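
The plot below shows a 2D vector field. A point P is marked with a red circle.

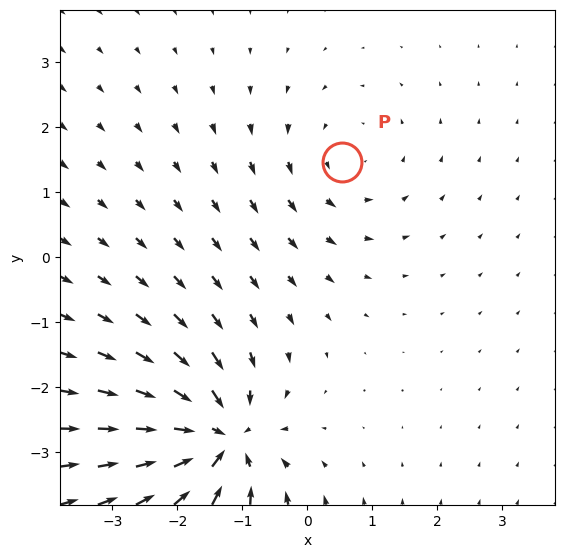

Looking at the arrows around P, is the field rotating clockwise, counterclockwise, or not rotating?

Near P at (0.5, 1.5) the arrows circulate counterclockwise. The curl (z-component) there is about +2; positive curl means counterclockwise rotation.

counterclockwise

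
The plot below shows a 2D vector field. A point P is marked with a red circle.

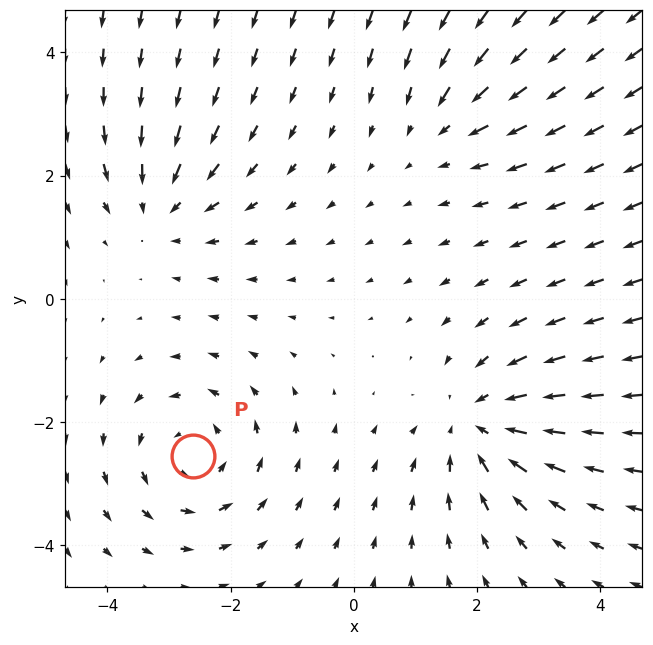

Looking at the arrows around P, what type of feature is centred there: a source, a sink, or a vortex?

vortex

At P (-2.6, -2.5) the arrows circulate counterclockwise. Divergence ≈0, curl about +3 — near-zero divergence with nonzero curl is a vortex.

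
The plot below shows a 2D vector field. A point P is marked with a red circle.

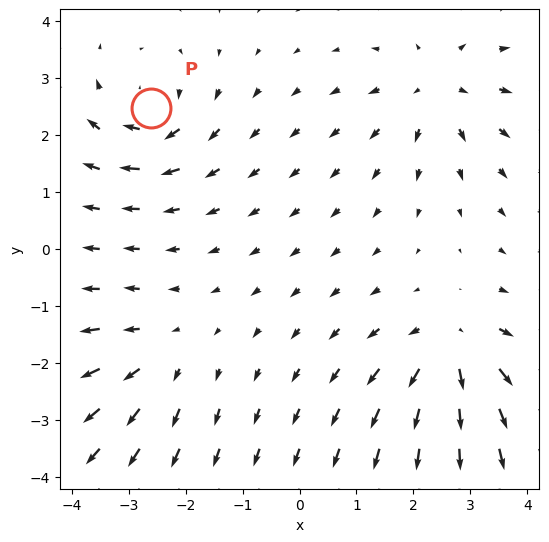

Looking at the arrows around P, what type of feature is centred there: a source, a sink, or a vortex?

At P (-2.6, 2.5) the arrows circulate clockwise. Divergence ≈0, curl about -5 — near-zero divergence with nonzero curl is a vortex.

vortex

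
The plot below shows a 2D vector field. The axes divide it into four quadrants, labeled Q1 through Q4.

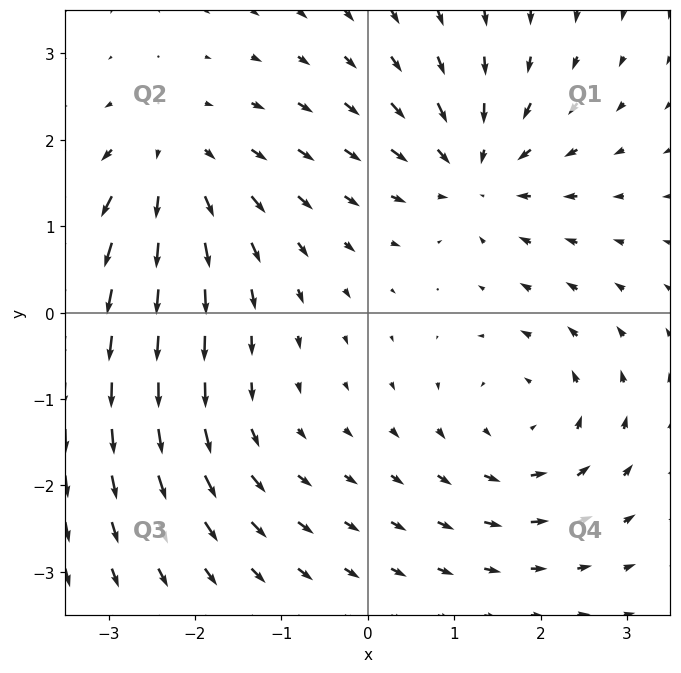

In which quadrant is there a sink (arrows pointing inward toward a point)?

The sink sits at approximately (1.2, 1.6), which lies in quadrant Q1. The divergence there is about -5, negative as expected for a sink.

Q1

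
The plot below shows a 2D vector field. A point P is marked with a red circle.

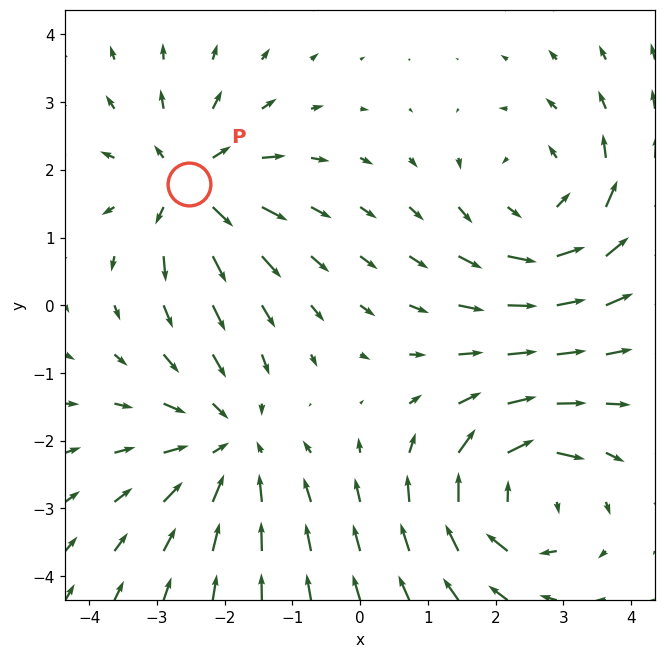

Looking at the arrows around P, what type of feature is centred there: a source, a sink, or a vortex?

At P (-2.5, 1.8) the arrows spread outward. Divergence about +5, curl ≈0 — positive divergence with near-zero curl is a source.

source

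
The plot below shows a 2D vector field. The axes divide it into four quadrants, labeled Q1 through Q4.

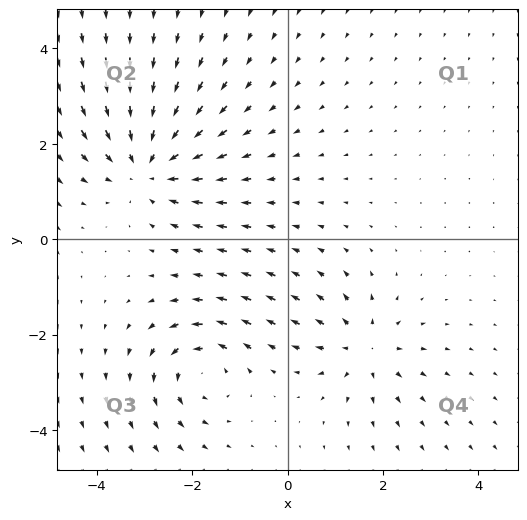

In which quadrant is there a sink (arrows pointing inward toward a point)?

Q2

The sink sits at approximately (-2.9, 1.6), which lies in quadrant Q2. The divergence there is about -4, negative as expected for a sink.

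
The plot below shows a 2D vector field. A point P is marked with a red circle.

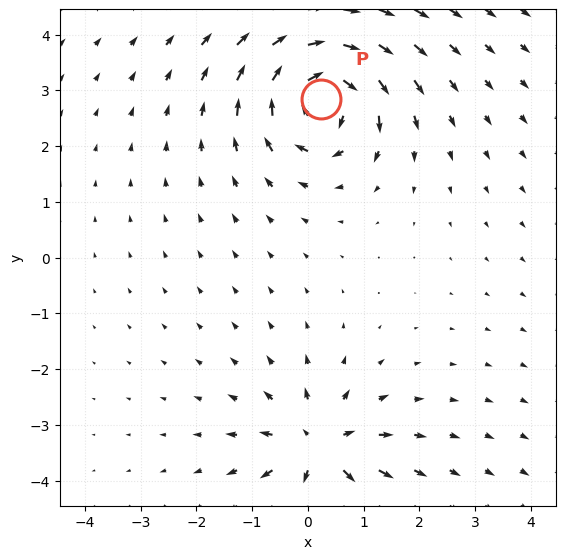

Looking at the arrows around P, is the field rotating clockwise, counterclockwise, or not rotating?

Near P at (0.2, 2.8) the arrows circulate clockwise. The curl (z-component) there is about -7; negative curl means clockwise rotation.

clockwise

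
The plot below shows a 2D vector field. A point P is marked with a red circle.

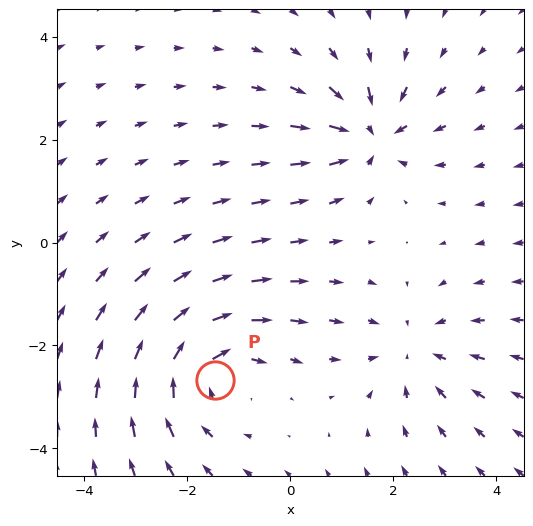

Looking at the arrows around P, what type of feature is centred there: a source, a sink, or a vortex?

vortex

At P (-1.5, -2.7) the arrows circulate clockwise. Divergence ≈0, curl about -4 — near-zero divergence with nonzero curl is a vortex.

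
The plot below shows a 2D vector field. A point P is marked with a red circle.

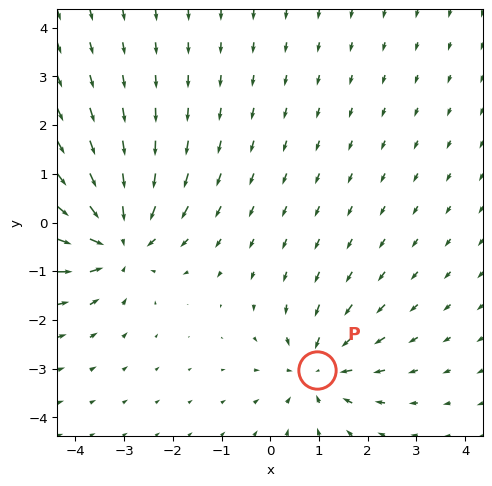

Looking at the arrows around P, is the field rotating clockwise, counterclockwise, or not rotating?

not rotating

Near P at (1.0, -3.0) the arrows show no circulation. The curl there is ≈0.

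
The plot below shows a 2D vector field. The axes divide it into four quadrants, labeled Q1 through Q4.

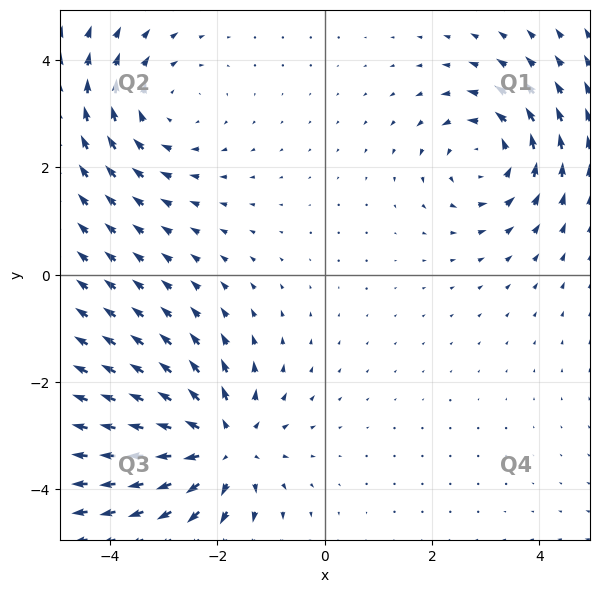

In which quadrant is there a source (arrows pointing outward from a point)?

Q3

The source sits at approximately (-1.9, -3.2), which lies in quadrant Q3. The divergence there is about +5, positive as expected for a source.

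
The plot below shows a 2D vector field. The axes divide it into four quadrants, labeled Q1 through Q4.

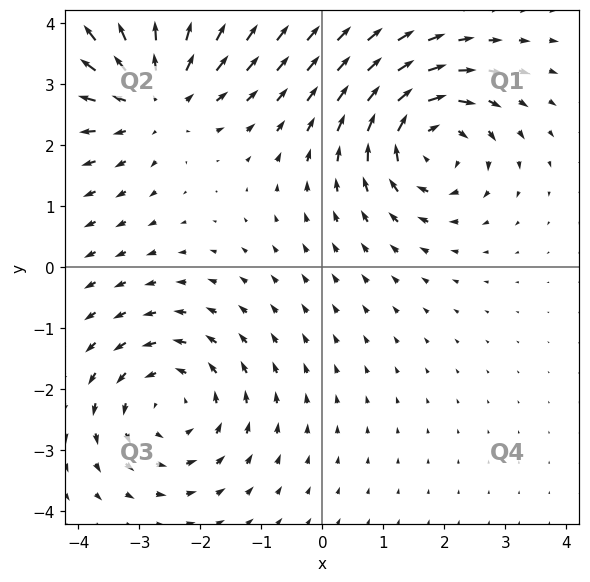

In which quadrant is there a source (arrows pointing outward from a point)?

Q2

The source sits at approximately (-2.7, 2.8), which lies in quadrant Q2. The divergence there is about +4, positive as expected for a source.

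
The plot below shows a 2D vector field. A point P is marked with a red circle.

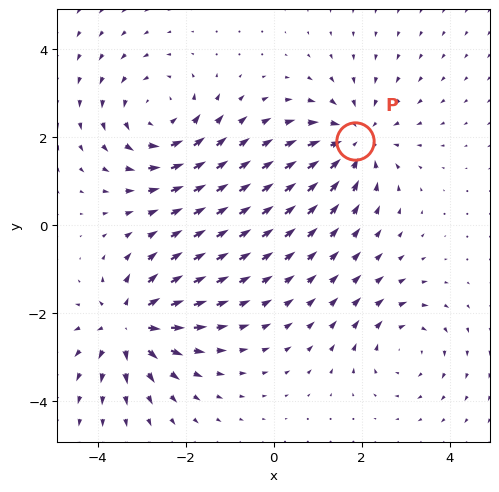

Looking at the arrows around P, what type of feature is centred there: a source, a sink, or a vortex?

At P (1.9, 1.9) the arrows converge inward. Divergence about -4, curl ≈0 — negative divergence with near-zero curl is a sink.

sink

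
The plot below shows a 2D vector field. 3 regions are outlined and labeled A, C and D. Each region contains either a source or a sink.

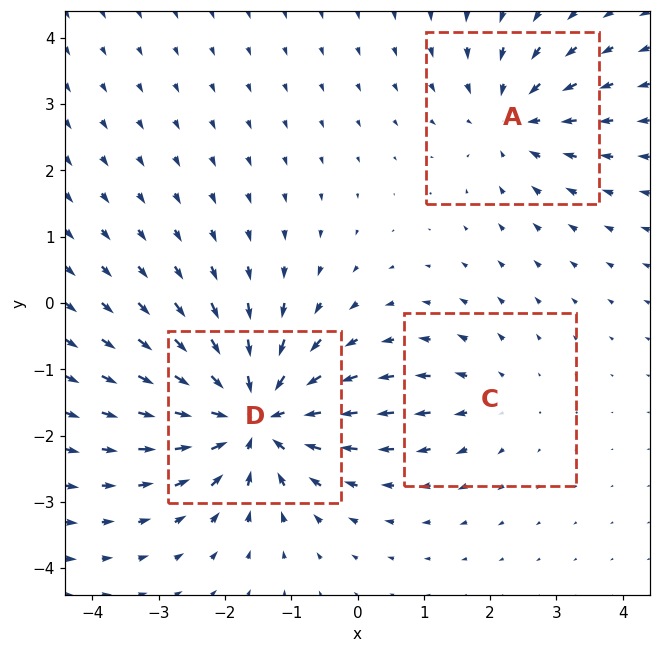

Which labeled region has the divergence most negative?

Divergence at each region's feature centre — A: about -3, C: about +2, D: about -6. Region D is most negative.

D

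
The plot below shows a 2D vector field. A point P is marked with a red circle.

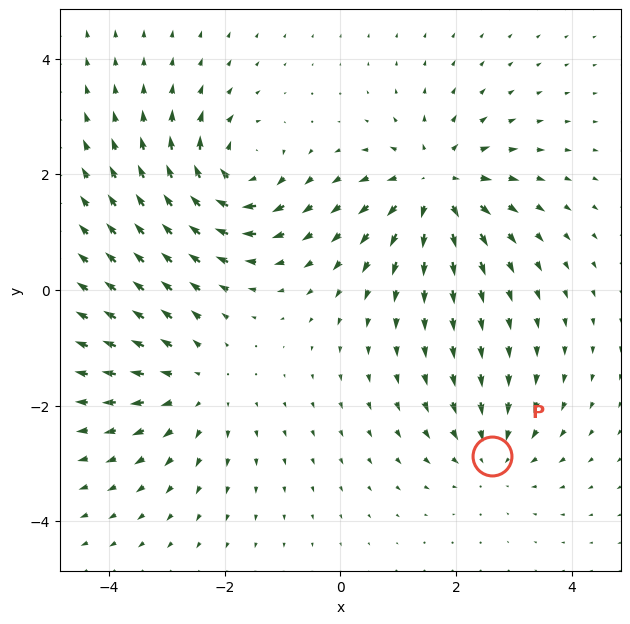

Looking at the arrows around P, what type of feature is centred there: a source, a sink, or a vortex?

At P (2.6, -2.9) the arrows converge inward. Divergence about -3, curl ≈0 — negative divergence with near-zero curl is a sink.

sink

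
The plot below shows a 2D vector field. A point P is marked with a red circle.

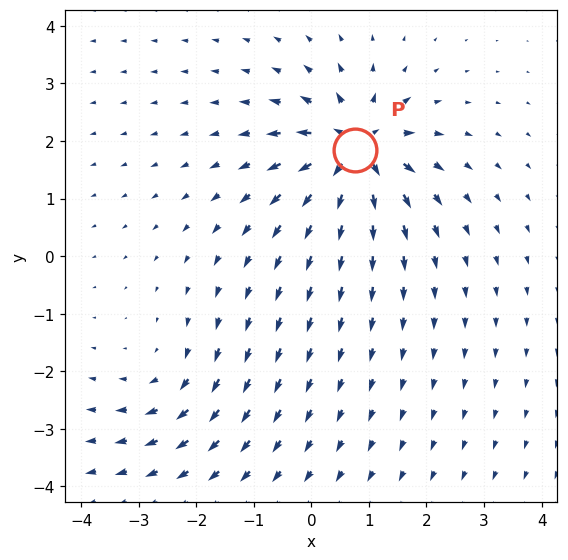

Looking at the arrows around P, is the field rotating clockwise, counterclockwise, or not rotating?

Near P at (0.8, 1.8) the arrows show no circulation. The curl there is ≈0.

not rotating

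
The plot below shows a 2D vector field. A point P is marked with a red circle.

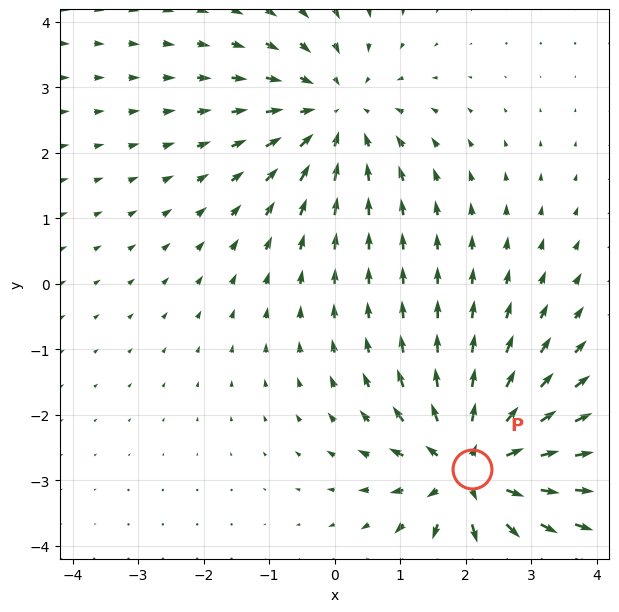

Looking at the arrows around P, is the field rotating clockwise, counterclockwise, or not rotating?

not rotating

Near P at (2.1, -2.8) the arrows show no circulation. The curl there is ≈0.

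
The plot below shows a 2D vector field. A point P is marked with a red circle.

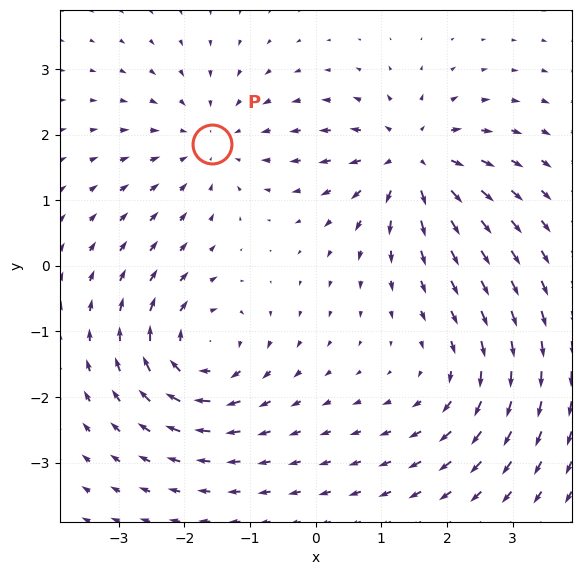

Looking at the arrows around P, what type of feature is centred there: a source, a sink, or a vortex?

sink

At P (-1.6, 1.9) the arrows converge inward. Divergence about -3, curl ≈0 — negative divergence with near-zero curl is a sink.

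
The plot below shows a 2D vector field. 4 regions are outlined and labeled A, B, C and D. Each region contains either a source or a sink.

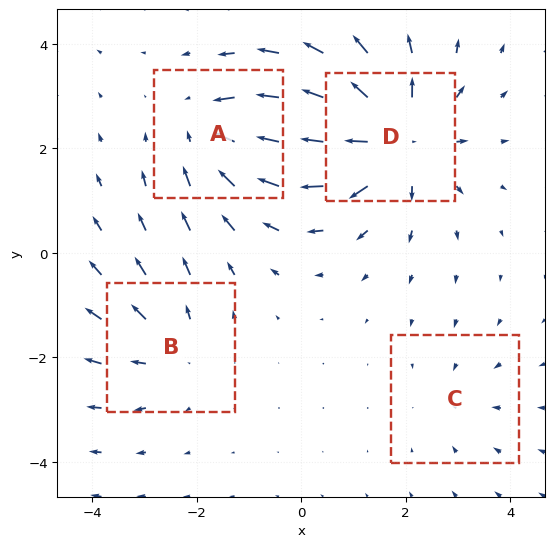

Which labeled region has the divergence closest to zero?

Divergence at each region's feature centre — A: about -4, B: about +3, C: about -2, D: about +6. Region C is closest to zero.

C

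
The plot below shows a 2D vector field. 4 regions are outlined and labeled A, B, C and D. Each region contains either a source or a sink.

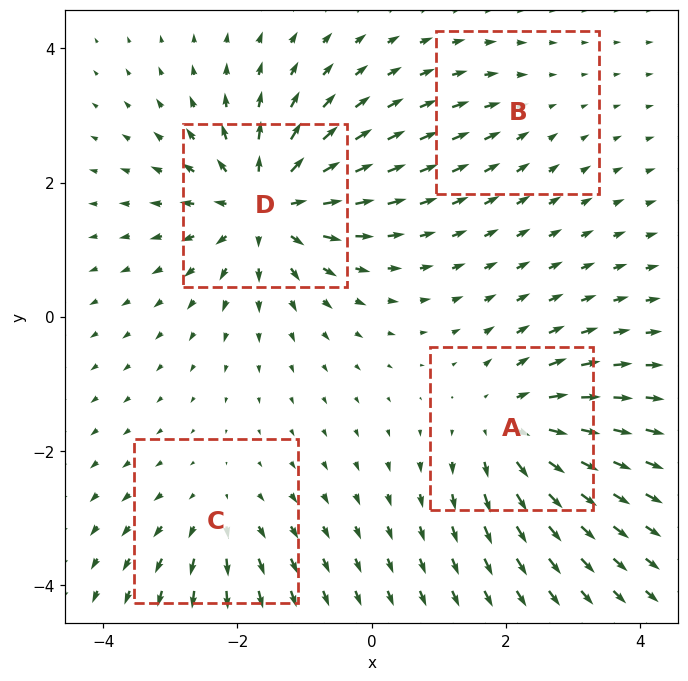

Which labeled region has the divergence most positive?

Divergence at each region's feature centre — A: about +6, B: about -2, C: about +4, D: about +8. Region D is most positive.

D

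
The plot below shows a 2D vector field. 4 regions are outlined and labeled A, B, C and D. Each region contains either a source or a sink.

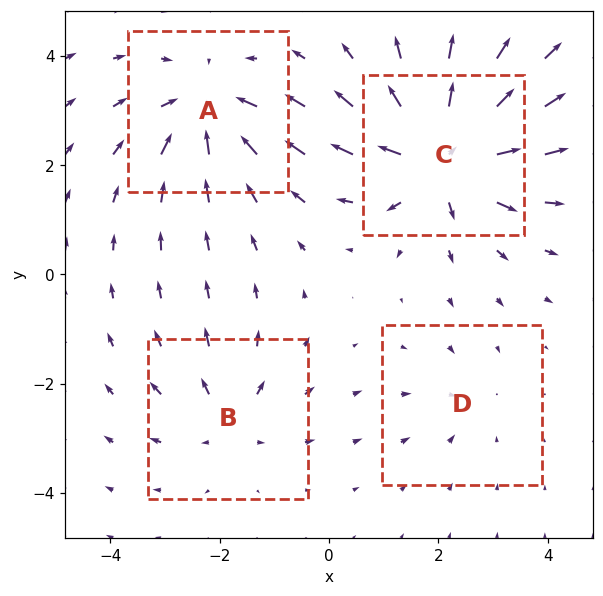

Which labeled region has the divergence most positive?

Divergence at each region's feature centre — A: about -5, B: about +3, C: about +7, D: about -2. Region C is most positive.

C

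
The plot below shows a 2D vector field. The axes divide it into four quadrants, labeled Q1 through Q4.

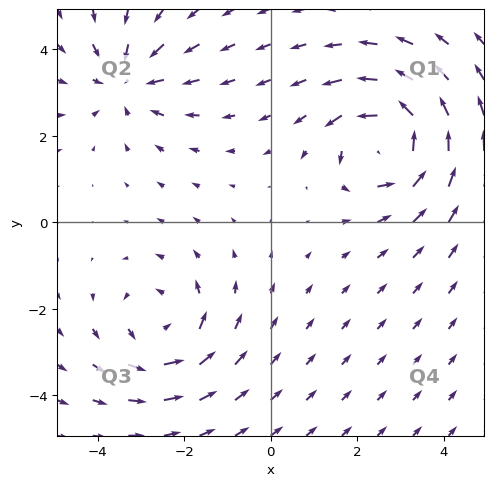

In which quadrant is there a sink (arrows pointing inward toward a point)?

The sink sits at approximately (-3.3, 3.3), which lies in quadrant Q2. The divergence there is about -3, negative as expected for a sink.

Q2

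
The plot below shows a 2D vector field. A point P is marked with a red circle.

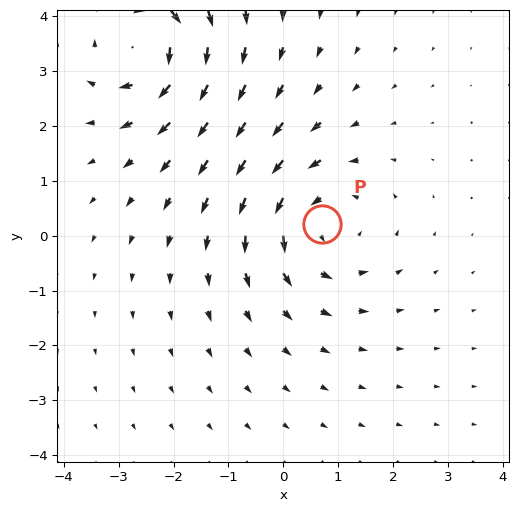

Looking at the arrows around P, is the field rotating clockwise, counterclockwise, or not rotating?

Near P at (0.7, 0.2) the arrows circulate counterclockwise. The curl (z-component) there is about +4; positive curl means counterclockwise rotation.

counterclockwise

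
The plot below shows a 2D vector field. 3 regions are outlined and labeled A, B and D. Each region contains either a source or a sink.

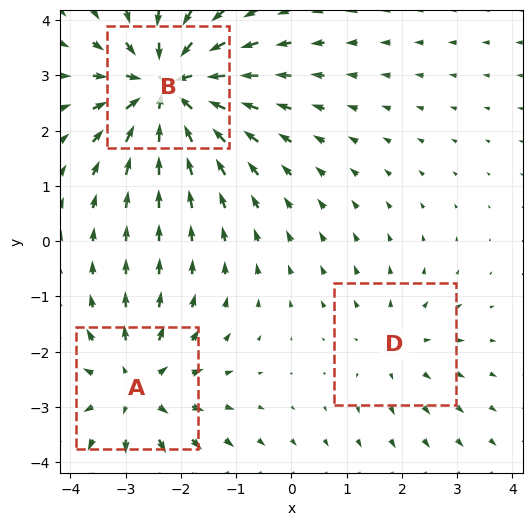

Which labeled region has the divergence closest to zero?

D

Divergence at each region's feature centre — A: about +4, B: about -5, D: about +2. Region D is closest to zero.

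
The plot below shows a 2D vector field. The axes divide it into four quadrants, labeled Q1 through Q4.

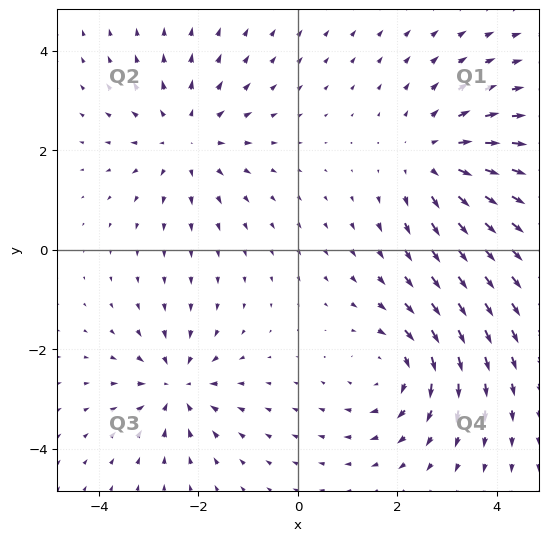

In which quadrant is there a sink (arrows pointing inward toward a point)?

The sink sits at approximately (-2.4, -2.7), which lies in quadrant Q3. The divergence there is about -4, negative as expected for a sink.

Q3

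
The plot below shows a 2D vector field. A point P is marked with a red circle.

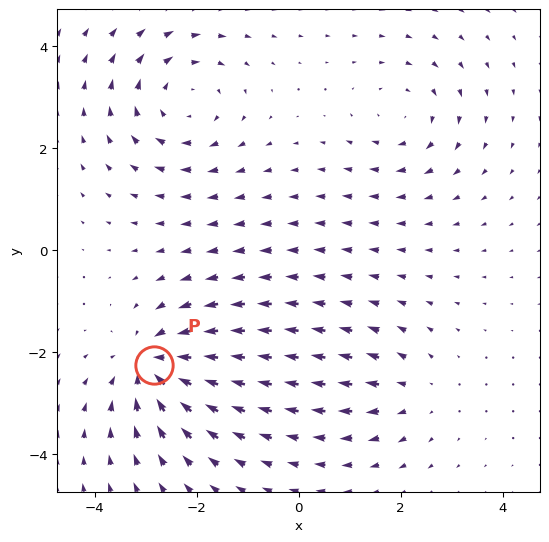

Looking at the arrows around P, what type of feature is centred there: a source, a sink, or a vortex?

sink

At P (-2.8, -2.3) the arrows converge inward. Divergence about -5, curl ≈0 — negative divergence with near-zero curl is a sink.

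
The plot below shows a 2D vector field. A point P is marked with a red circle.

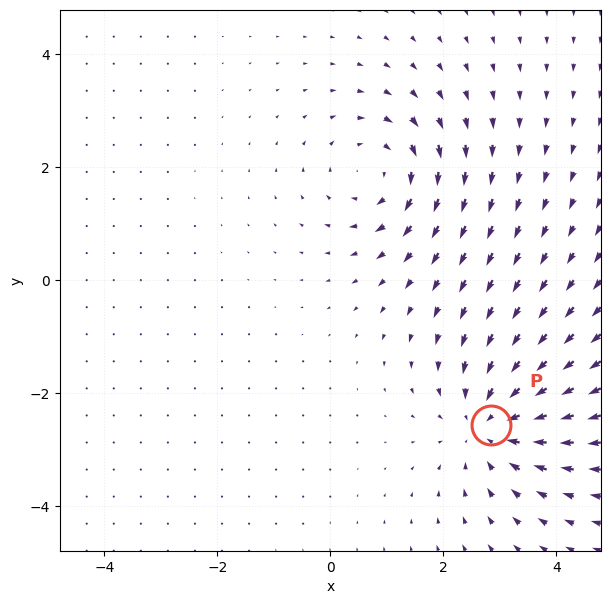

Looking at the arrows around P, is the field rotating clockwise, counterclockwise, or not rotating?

not rotating

Near P at (2.8, -2.6) the arrows show no circulation. The curl there is ≈0.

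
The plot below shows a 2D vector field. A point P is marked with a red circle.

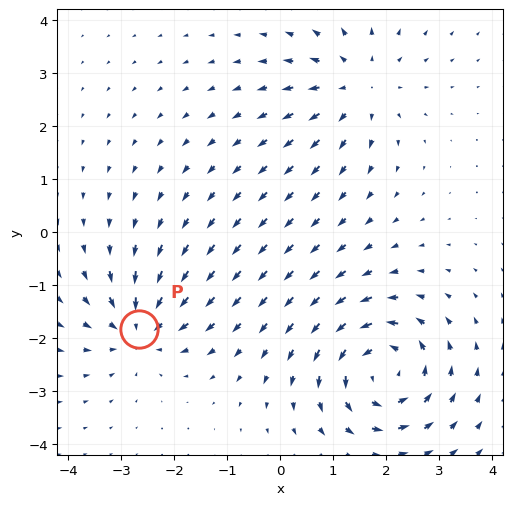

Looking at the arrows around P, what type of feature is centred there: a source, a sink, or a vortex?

sink

At P (-2.7, -1.8) the arrows converge inward. Divergence about -5, curl ≈0 — negative divergence with near-zero curl is a sink.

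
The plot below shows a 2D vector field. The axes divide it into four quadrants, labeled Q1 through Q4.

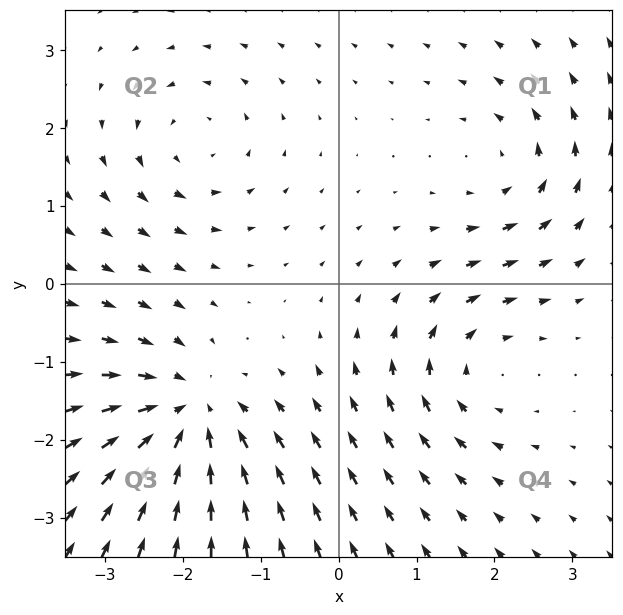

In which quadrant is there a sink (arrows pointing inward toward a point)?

Q3

The sink sits at approximately (-1.9, -1.7), which lies in quadrant Q3. The divergence there is about -6, negative as expected for a sink.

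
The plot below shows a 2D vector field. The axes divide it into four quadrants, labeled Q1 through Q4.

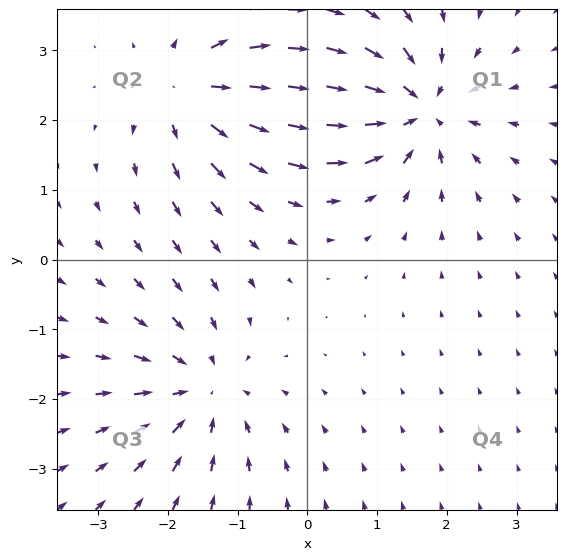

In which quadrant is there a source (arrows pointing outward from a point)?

Q2

The source sits at approximately (-1.7, 2.4), which lies in quadrant Q2. The divergence there is about +5, positive as expected for a source.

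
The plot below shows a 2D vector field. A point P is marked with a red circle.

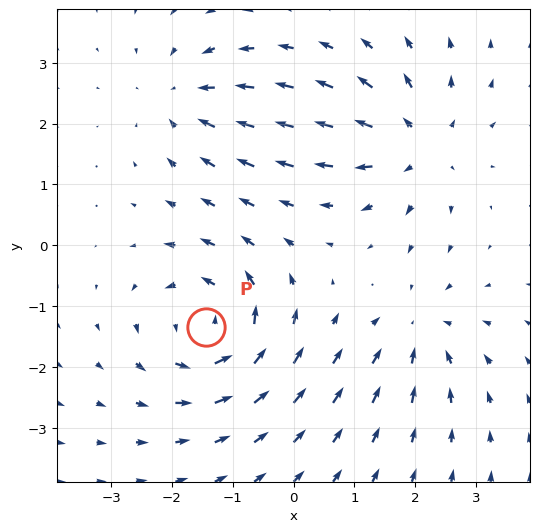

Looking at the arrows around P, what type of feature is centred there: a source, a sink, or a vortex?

vortex

At P (-1.4, -1.3) the arrows circulate counterclockwise. Divergence ≈0, curl about +5 — near-zero divergence with nonzero curl is a vortex.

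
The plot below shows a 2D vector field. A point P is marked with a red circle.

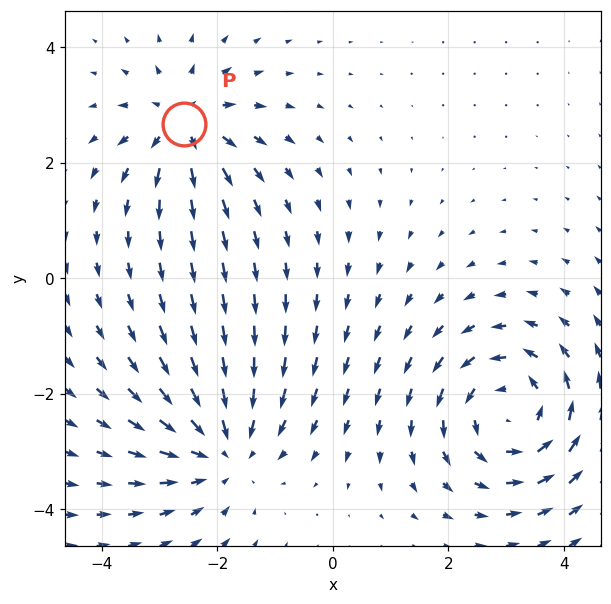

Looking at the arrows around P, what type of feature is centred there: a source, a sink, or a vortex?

At P (-2.6, 2.7) the arrows spread outward. Divergence about +4, curl ≈0 — positive divergence with near-zero curl is a source.

source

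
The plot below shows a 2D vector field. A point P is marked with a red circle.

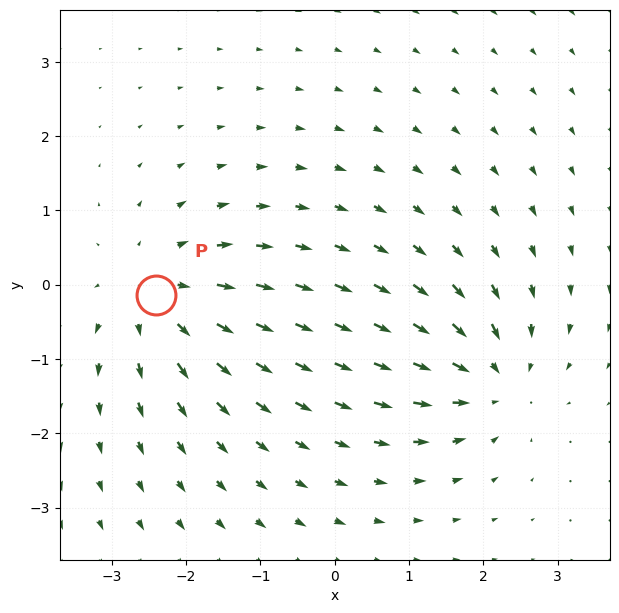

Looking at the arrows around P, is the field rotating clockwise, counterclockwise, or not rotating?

not rotating

Near P at (-2.4, -0.1) the arrows show no circulation. The curl there is ≈0.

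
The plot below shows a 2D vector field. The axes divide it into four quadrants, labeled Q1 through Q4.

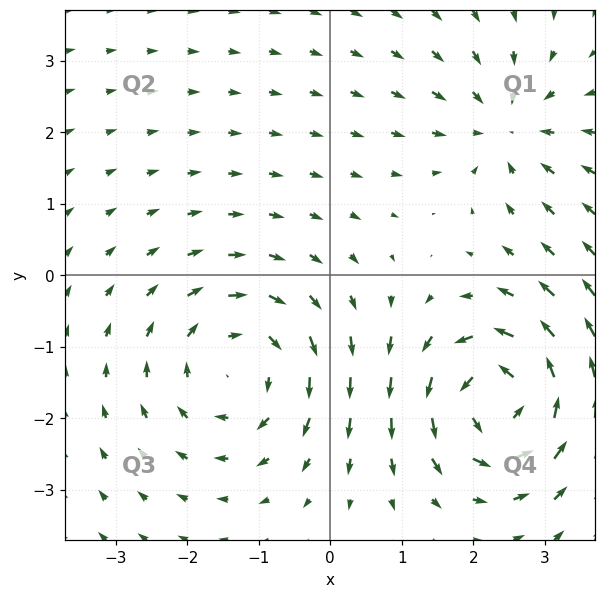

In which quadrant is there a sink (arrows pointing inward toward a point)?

Q1

The sink sits at approximately (2.5, 2.1), which lies in quadrant Q1. The divergence there is about -4, negative as expected for a sink.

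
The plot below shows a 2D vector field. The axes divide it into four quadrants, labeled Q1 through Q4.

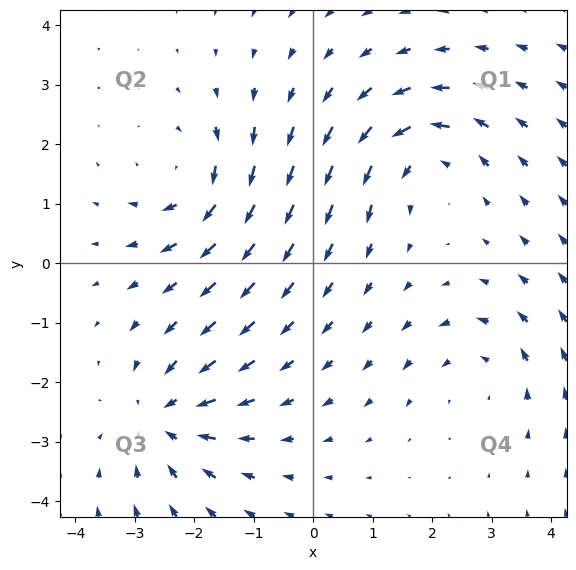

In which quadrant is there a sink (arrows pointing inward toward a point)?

The sink sits at approximately (-2.5, -2.6), which lies in quadrant Q3. The divergence there is about -4, negative as expected for a sink.

Q3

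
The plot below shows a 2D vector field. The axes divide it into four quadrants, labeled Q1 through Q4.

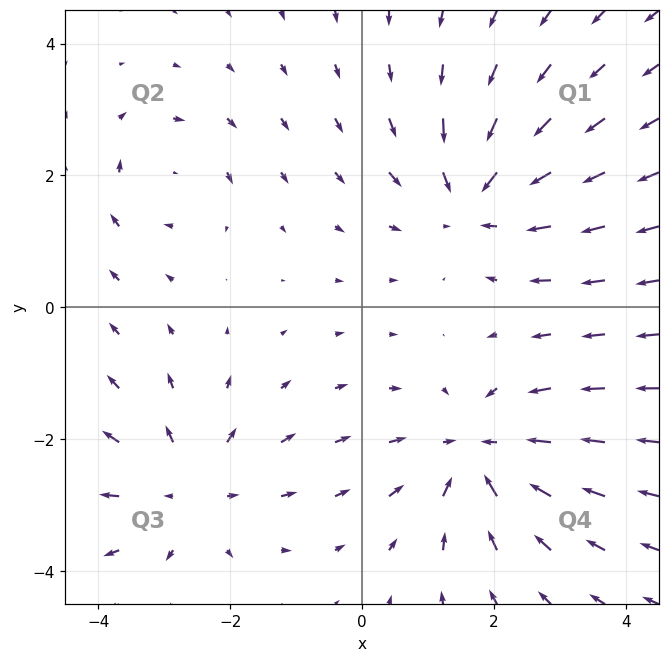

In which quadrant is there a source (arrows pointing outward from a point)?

The source sits at approximately (-2.6, -2.7), which lies in quadrant Q3. The divergence there is about +4, positive as expected for a source.

Q3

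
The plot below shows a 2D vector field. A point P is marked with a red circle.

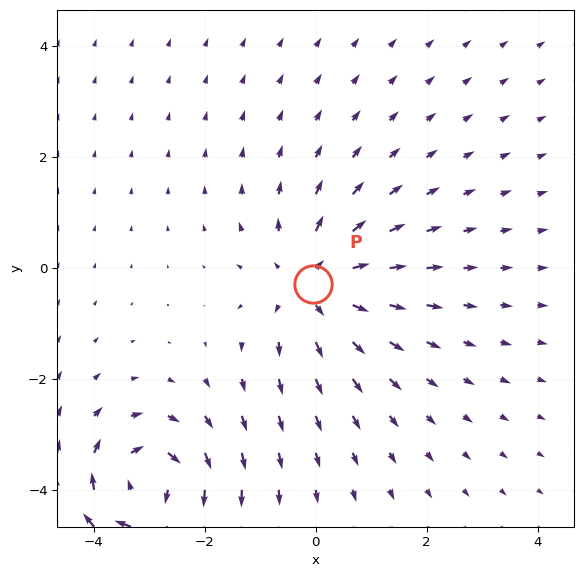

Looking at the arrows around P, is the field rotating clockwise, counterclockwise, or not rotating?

not rotating

Near P at (-0.0, -0.3) the arrows show no circulation. The curl there is ≈0.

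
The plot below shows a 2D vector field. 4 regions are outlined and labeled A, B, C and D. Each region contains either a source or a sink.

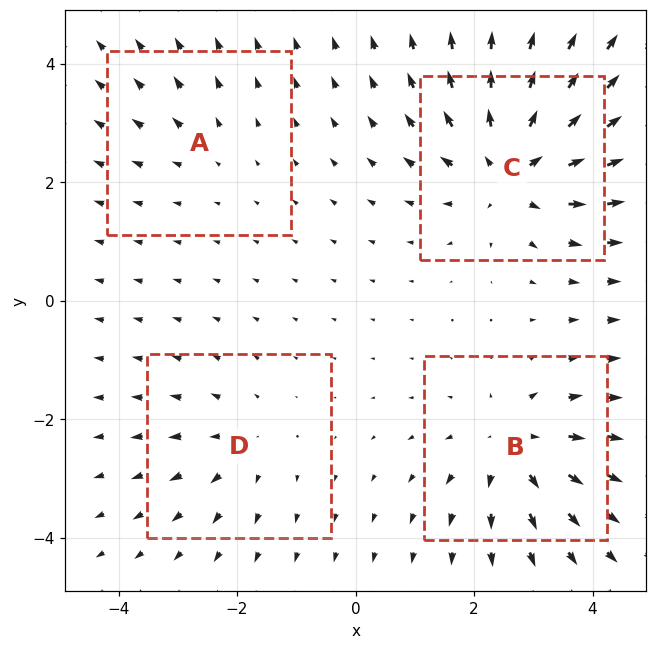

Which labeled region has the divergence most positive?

C

Divergence at each region's feature centre — A: about +2, B: about +5, C: about +7, D: about +3. Region C is most positive.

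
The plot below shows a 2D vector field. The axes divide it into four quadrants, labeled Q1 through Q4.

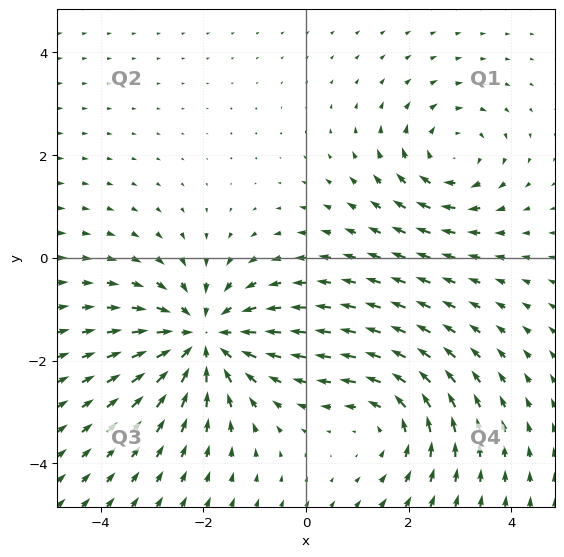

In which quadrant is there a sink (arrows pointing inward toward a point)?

The sink sits at approximately (-2.0, -1.6), which lies in quadrant Q3. The divergence there is about -4, negative as expected for a sink.

Q3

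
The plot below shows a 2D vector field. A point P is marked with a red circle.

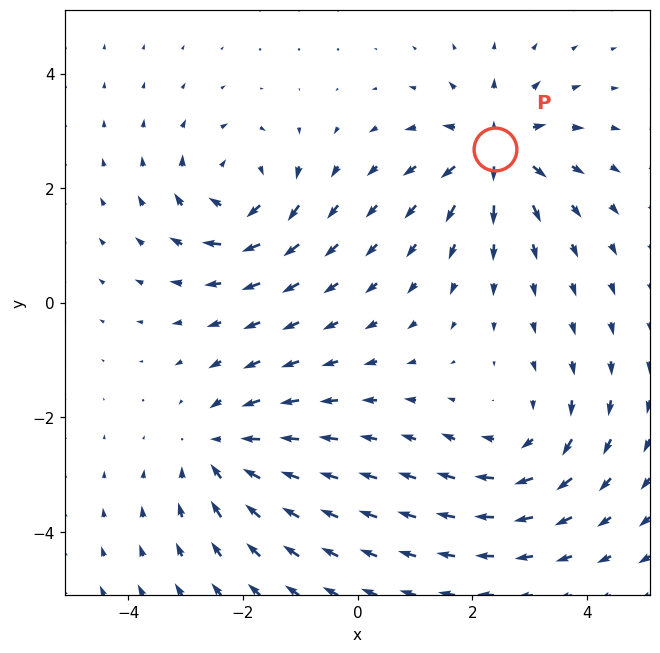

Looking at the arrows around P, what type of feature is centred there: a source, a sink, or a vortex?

At P (2.4, 2.7) the arrows spread outward. Divergence about +7, curl ≈0 — positive divergence with near-zero curl is a source.

source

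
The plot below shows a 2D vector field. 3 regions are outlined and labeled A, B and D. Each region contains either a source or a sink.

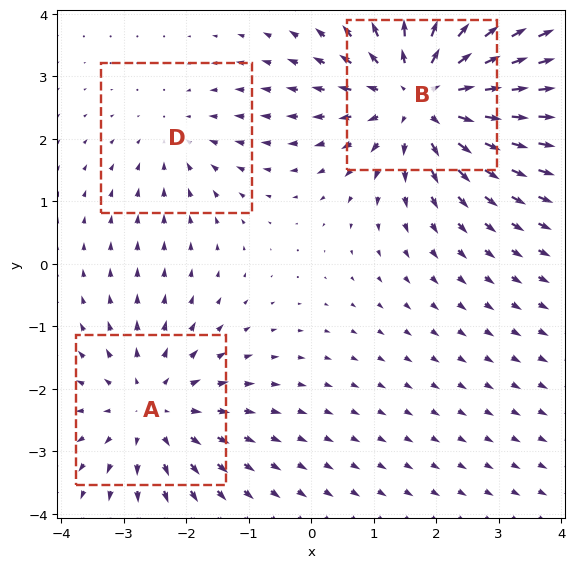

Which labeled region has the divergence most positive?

B

Divergence at each region's feature centre — A: about +3, B: about +4, D: about -2. Region B is most positive.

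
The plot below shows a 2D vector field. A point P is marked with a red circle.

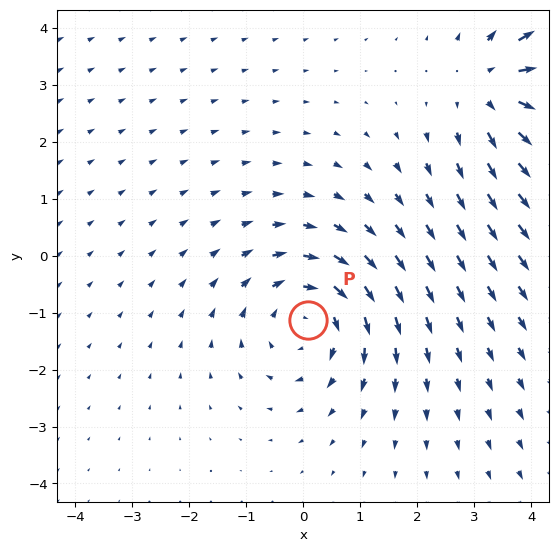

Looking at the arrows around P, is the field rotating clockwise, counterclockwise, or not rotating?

Near P at (0.1, -1.1) the arrows circulate clockwise. The curl (z-component) there is about -4; negative curl means clockwise rotation.

clockwise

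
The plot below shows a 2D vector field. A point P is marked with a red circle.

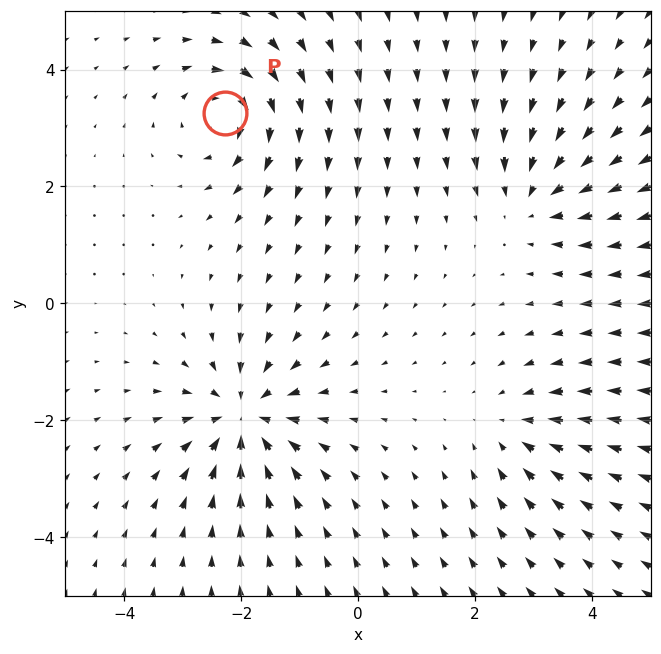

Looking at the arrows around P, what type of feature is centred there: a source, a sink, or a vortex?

At P (-2.3, 3.2) the arrows circulate clockwise. Divergence ≈0, curl about -5 — near-zero divergence with nonzero curl is a vortex.

vortex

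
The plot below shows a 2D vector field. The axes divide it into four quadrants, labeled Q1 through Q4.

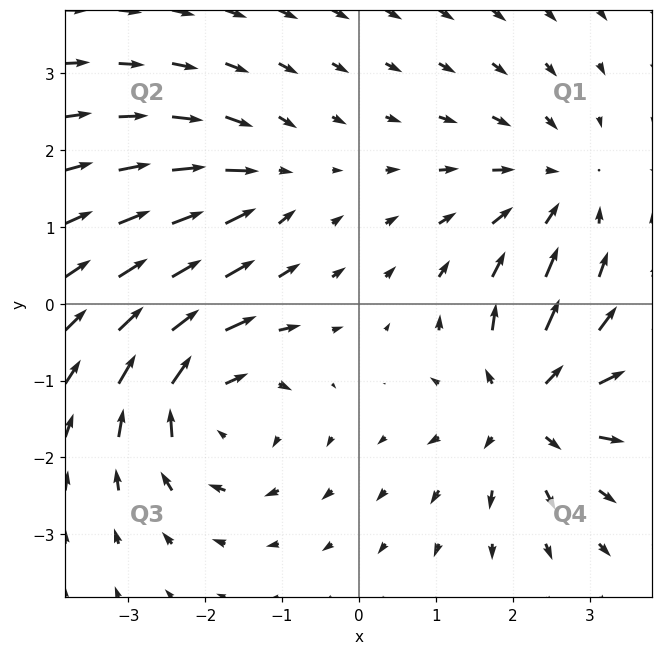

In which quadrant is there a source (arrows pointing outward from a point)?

The source sits at approximately (2.2, -1.3), which lies in quadrant Q4. The divergence there is about +5, positive as expected for a source.

Q4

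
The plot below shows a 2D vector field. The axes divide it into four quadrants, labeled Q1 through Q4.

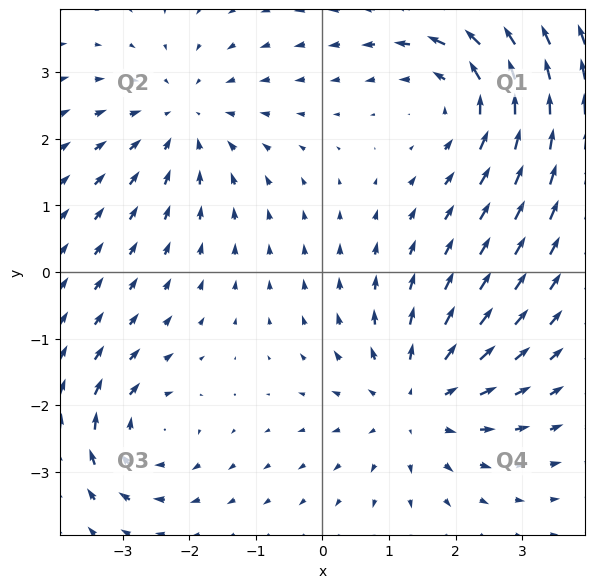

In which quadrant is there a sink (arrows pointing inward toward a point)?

The sink sits at approximately (-2.1, 2.3), which lies in quadrant Q2. The divergence there is about -3, negative as expected for a sink.

Q2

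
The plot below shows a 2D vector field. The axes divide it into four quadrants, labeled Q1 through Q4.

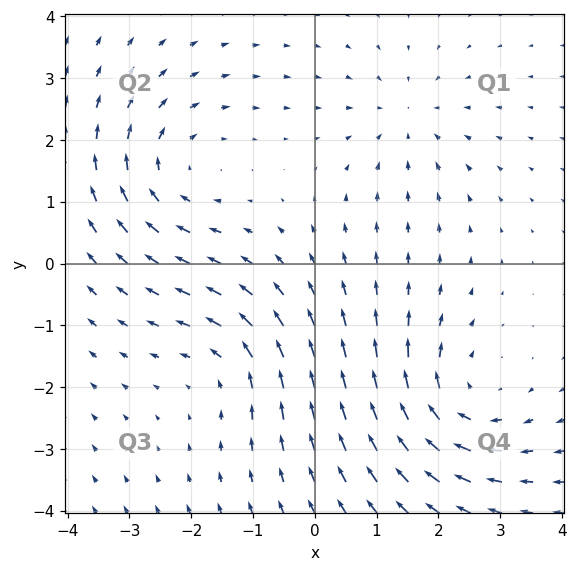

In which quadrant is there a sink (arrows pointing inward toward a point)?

The sink sits at approximately (1.5, 2.3), which lies in quadrant Q1. The divergence there is about -3, negative as expected for a sink.

Q1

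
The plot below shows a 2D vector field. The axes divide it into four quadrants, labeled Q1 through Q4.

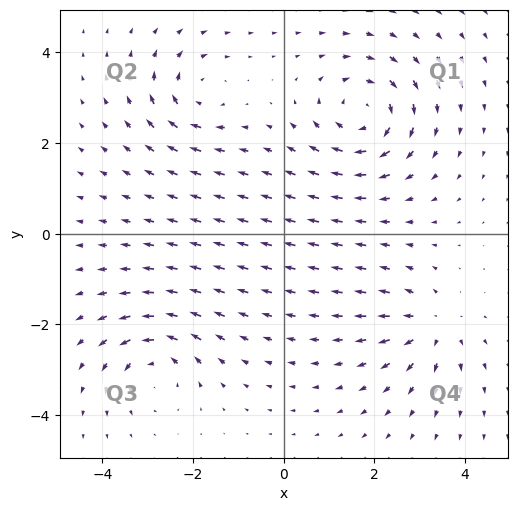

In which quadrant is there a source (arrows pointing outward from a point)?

Q4

The source sits at approximately (3.3, -2.0), which lies in quadrant Q4. The divergence there is about +4, positive as expected for a source.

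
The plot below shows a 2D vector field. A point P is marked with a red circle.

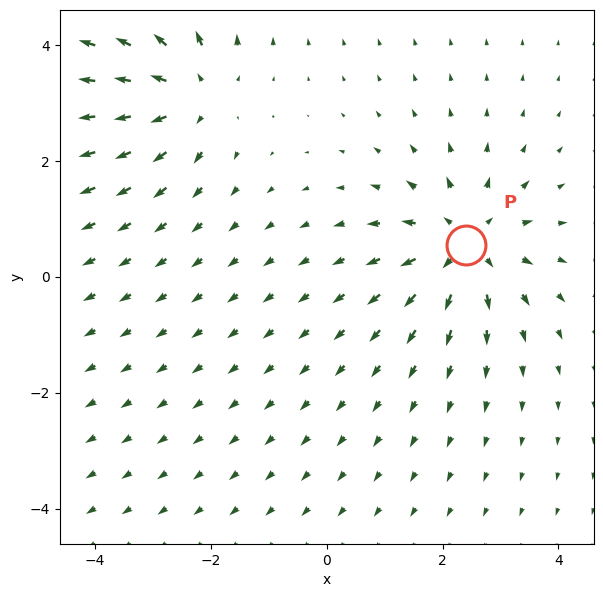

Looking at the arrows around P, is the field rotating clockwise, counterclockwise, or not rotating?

Near P at (2.4, 0.6) the arrows show no circulation. The curl there is ≈0.

not rotating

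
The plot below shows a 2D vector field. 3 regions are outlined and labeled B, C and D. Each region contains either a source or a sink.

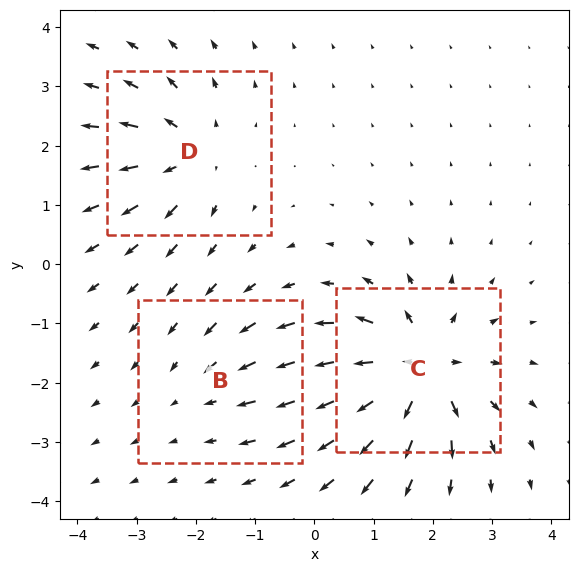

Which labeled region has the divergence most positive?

Divergence at each region's feature centre — B: about -2, C: about +6, D: about +4. Region C is most positive.

C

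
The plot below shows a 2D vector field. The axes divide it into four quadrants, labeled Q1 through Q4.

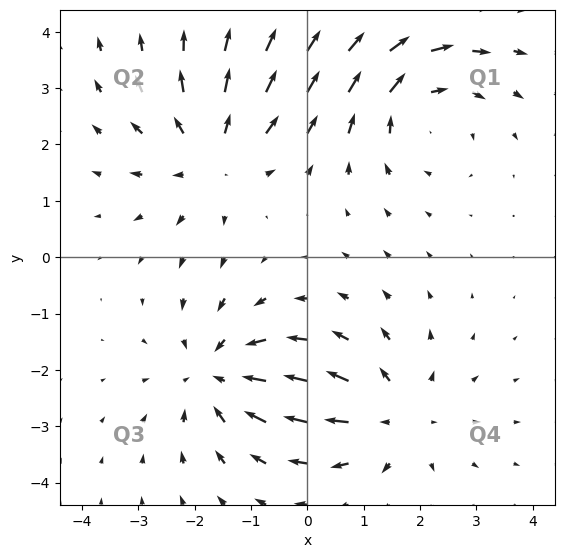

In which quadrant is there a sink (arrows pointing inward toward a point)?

Q3

The sink sits at approximately (-1.6, -2.1), which lies in quadrant Q3. The divergence there is about -4, negative as expected for a sink.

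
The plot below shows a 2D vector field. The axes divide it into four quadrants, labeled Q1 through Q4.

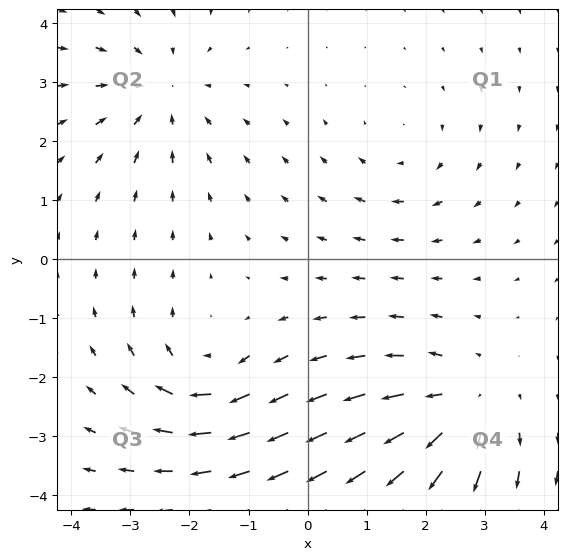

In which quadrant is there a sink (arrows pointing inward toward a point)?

The sink sits at approximately (-2.5, 2.8), which lies in quadrant Q2. The divergence there is about -3, negative as expected for a sink.

Q2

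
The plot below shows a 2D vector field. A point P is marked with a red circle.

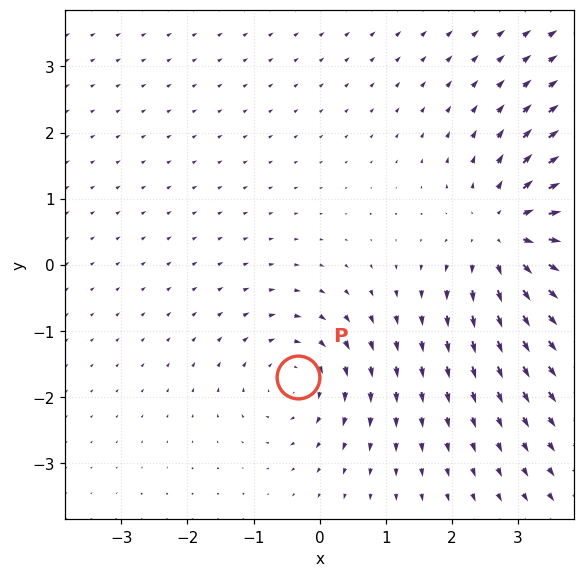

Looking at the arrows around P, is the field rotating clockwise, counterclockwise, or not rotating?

clockwise

Near P at (-0.3, -1.7) the arrows circulate clockwise. The curl (z-component) there is about -3; negative curl means clockwise rotation.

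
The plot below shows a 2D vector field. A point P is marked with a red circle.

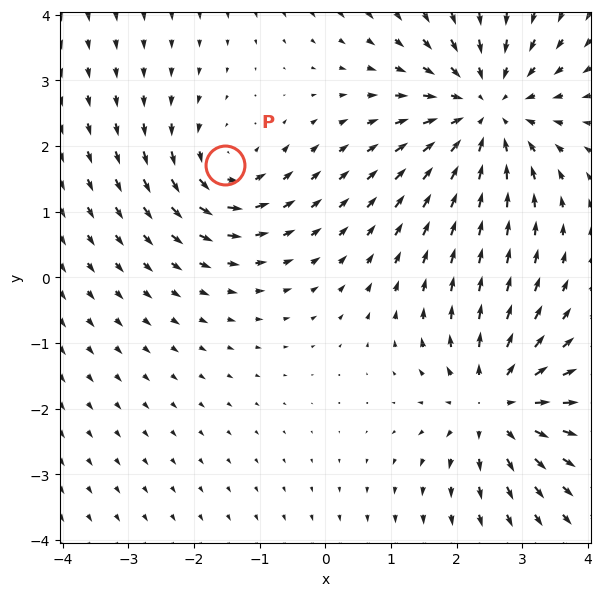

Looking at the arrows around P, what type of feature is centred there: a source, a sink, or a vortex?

At P (-1.5, 1.7) the arrows circulate counterclockwise. Divergence ≈0, curl about +4 — near-zero divergence with nonzero curl is a vortex.

vortex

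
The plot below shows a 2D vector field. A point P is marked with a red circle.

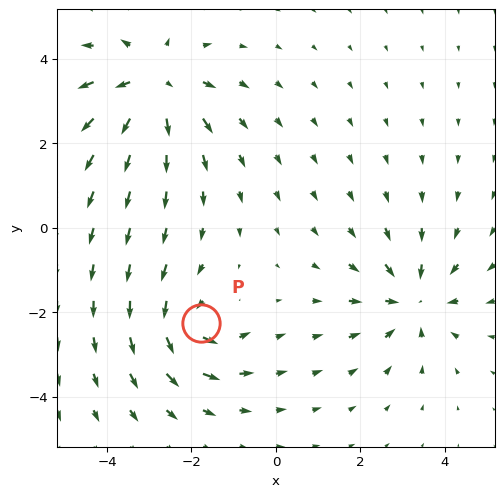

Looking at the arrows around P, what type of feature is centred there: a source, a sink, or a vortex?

vortex

At P (-1.8, -2.2) the arrows circulate counterclockwise. Divergence ≈0, curl about +5 — near-zero divergence with nonzero curl is a vortex.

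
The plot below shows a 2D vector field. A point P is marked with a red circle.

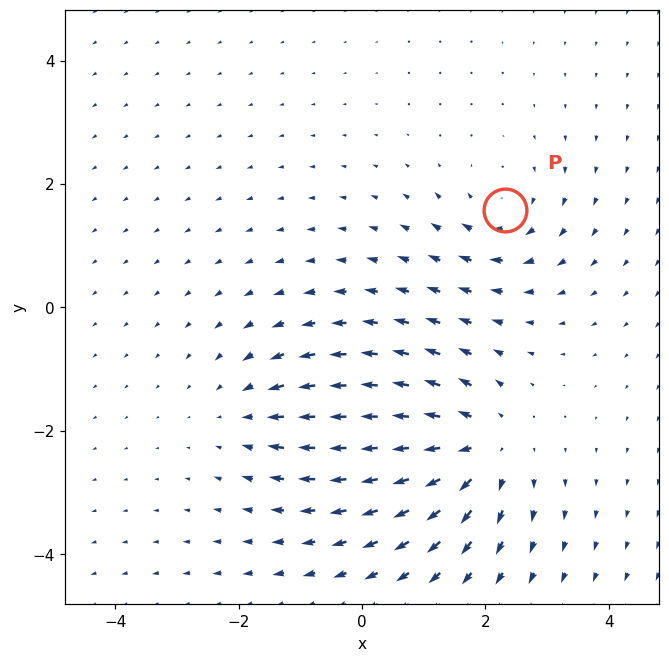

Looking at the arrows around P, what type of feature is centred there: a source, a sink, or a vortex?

vortex

At P (2.3, 1.6) the arrows circulate clockwise. Divergence ≈0, curl about -3 — near-zero divergence with nonzero curl is a vortex.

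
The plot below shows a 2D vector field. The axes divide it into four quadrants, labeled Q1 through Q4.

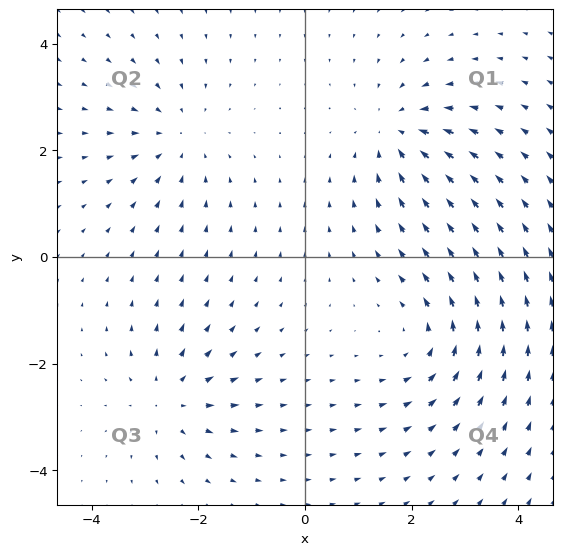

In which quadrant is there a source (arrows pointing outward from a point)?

Q3

The source sits at approximately (-2.5, -2.7), which lies in quadrant Q3. The divergence there is about +5, positive as expected for a source.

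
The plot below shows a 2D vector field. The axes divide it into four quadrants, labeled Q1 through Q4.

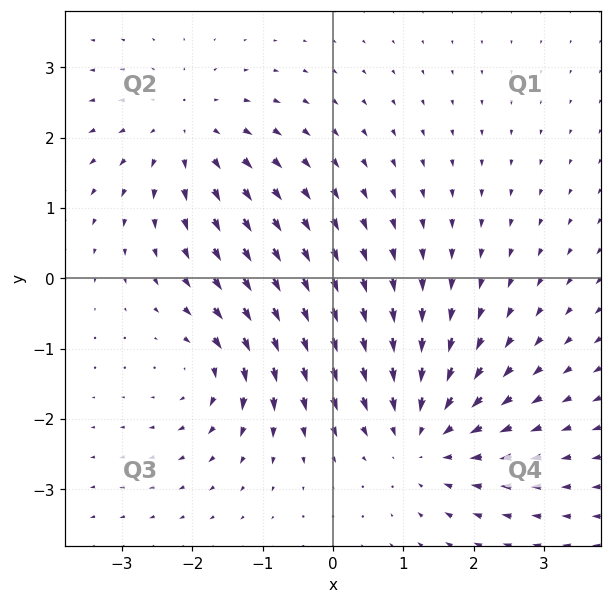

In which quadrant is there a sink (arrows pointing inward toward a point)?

The sink sits at approximately (1.3, -2.2), which lies in quadrant Q4. The divergence there is about -3, negative as expected for a sink.

Q4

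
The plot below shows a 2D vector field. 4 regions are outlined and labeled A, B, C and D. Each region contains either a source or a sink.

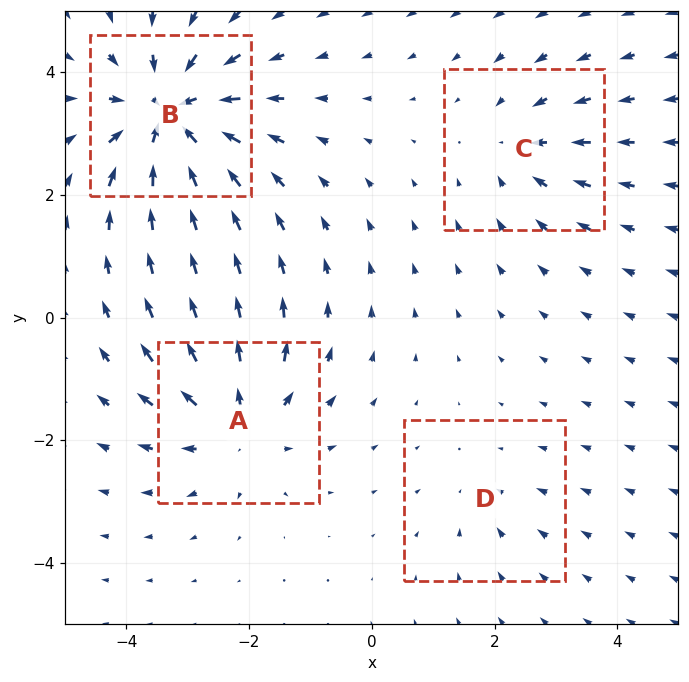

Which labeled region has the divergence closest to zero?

Divergence at each region's feature centre — A: about +5, B: about -7, C: about -3, D: about -2. Region D is closest to zero.

D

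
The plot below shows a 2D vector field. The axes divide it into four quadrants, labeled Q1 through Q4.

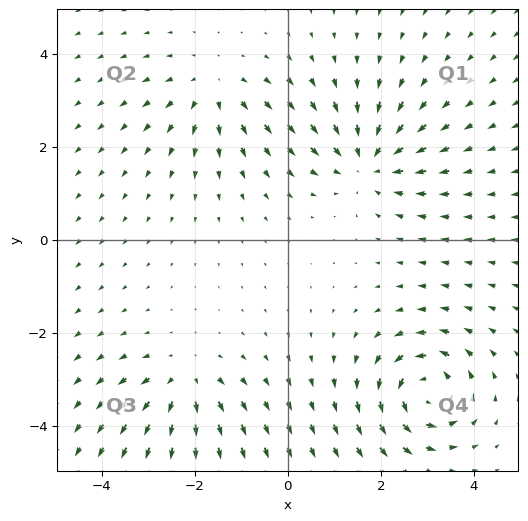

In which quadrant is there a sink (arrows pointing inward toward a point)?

The sink sits at approximately (1.7, 1.7), which lies in quadrant Q1. The divergence there is about -5, negative as expected for a sink.

Q1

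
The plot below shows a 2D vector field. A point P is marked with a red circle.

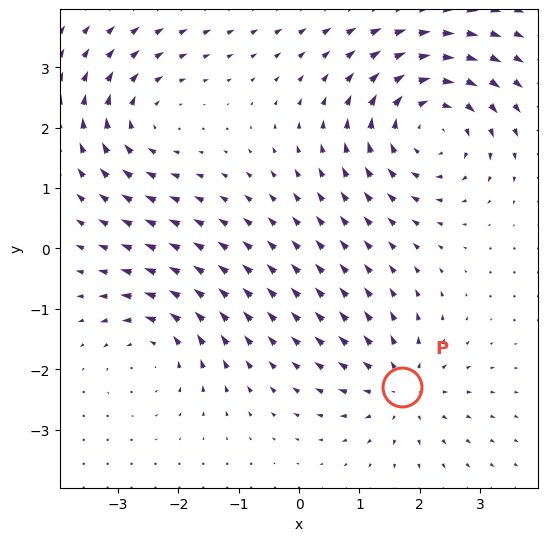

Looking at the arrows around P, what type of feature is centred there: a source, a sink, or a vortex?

source

At P (1.7, -2.3) the arrows spread outward. Divergence about +4, curl ≈0 — positive divergence with near-zero curl is a source.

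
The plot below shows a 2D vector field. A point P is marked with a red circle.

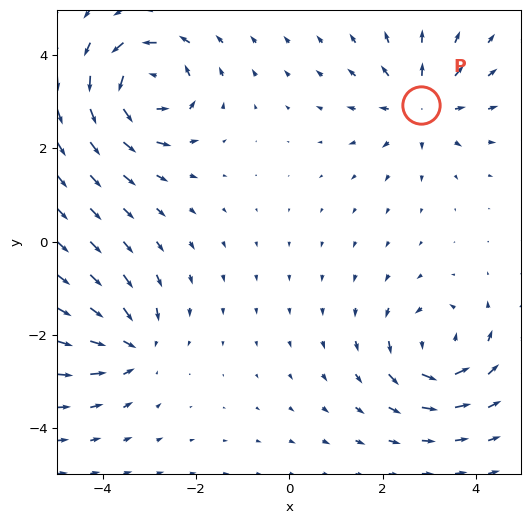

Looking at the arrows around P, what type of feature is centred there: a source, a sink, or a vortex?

source

At P (2.8, 2.9) the arrows spread outward. Divergence about +3, curl ≈0 — positive divergence with near-zero curl is a source.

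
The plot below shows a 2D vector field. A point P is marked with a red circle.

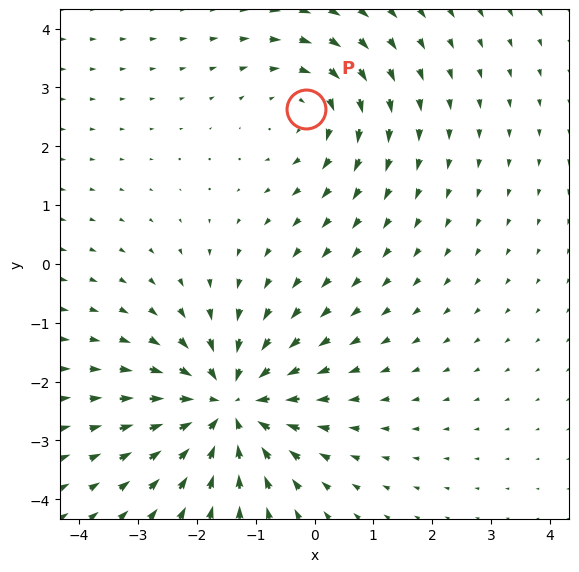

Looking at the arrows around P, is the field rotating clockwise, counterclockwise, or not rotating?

Near P at (-0.2, 2.6) the arrows circulate clockwise. The curl (z-component) there is about -2; negative curl means clockwise rotation.

clockwise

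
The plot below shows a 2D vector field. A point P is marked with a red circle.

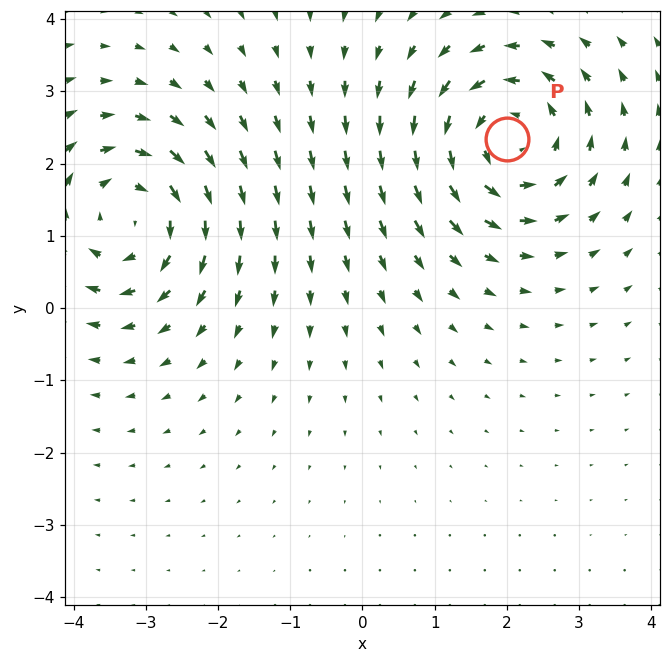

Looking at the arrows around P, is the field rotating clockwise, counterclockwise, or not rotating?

Near P at (2.0, 2.3) the arrows circulate counterclockwise. The curl (z-component) there is about +5; positive curl means counterclockwise rotation.

counterclockwise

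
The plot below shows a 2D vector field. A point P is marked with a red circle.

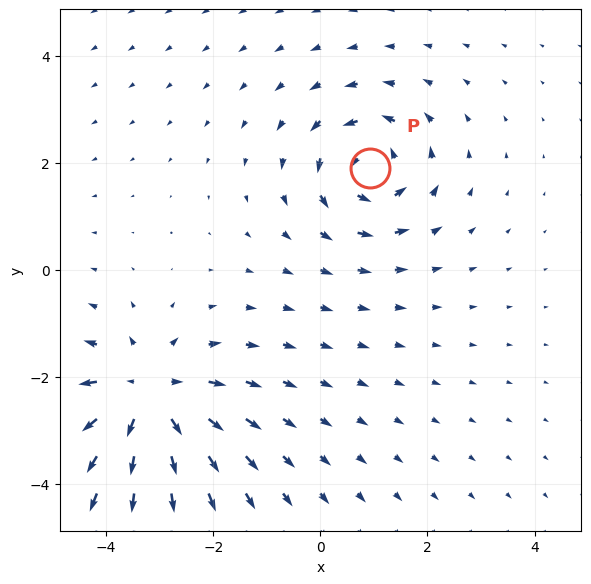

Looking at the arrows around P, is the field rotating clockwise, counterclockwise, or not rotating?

counterclockwise

Near P at (0.9, 1.9) the arrows circulate counterclockwise. The curl (z-component) there is about +4; positive curl means counterclockwise rotation.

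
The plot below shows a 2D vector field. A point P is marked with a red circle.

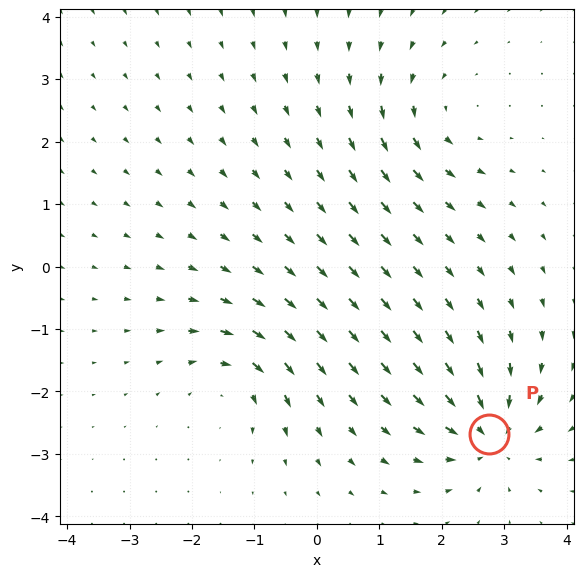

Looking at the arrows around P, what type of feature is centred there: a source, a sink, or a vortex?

sink

At P (2.8, -2.7) the arrows converge inward. Divergence about -7, curl ≈0 — negative divergence with near-zero curl is a sink.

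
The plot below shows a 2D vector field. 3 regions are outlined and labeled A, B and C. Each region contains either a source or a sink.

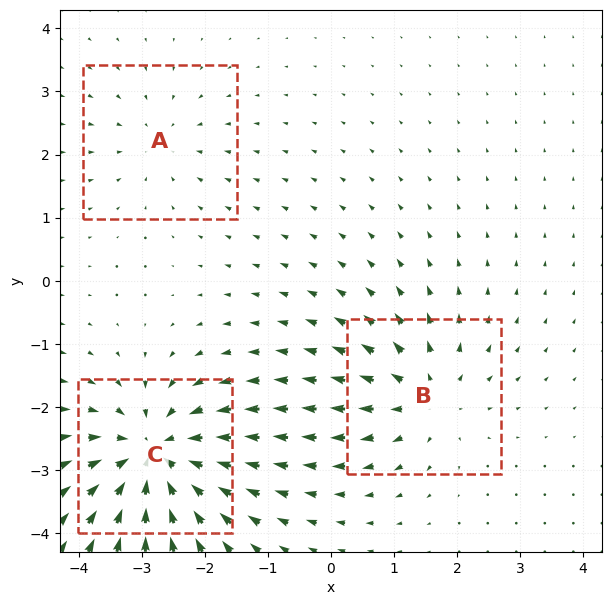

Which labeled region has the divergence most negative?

Divergence at each region's feature centre — A: about -2, B: about +3, C: about -5. Region C is most negative.

C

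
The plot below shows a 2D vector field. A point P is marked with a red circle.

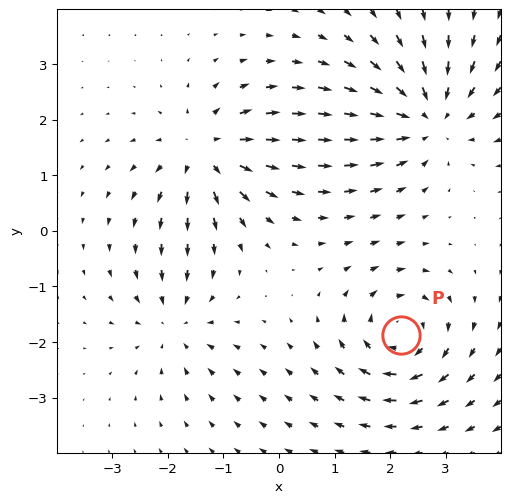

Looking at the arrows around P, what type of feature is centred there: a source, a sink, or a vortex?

vortex

At P (2.2, -1.9) the arrows circulate clockwise. Divergence ≈0, curl about -5 — near-zero divergence with nonzero curl is a vortex.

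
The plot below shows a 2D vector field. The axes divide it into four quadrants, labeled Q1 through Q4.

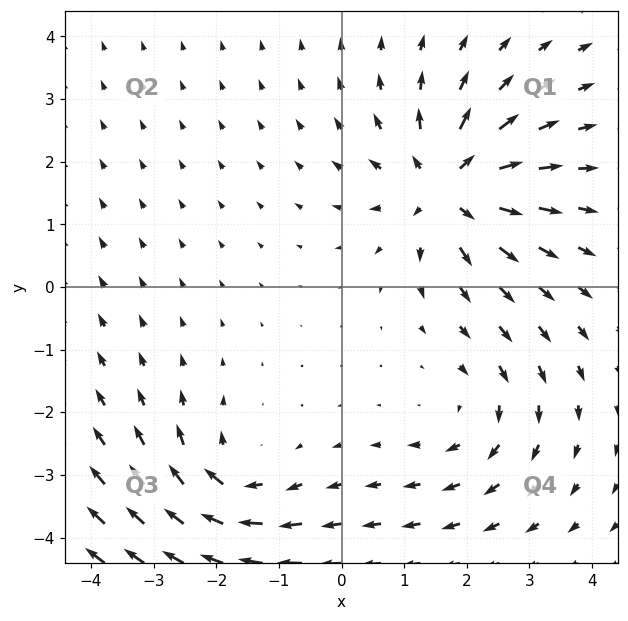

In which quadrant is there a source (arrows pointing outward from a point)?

The source sits at approximately (1.7, 1.6), which lies in quadrant Q1. The divergence there is about +5, positive as expected for a source.

Q1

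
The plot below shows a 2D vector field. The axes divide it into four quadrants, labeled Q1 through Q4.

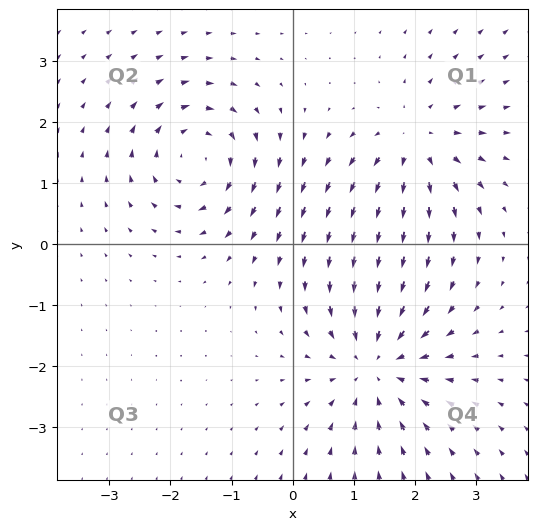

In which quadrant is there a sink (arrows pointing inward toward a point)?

Q4

The sink sits at approximately (1.4, -2.0), which lies in quadrant Q4. The divergence there is about -4, negative as expected for a sink.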